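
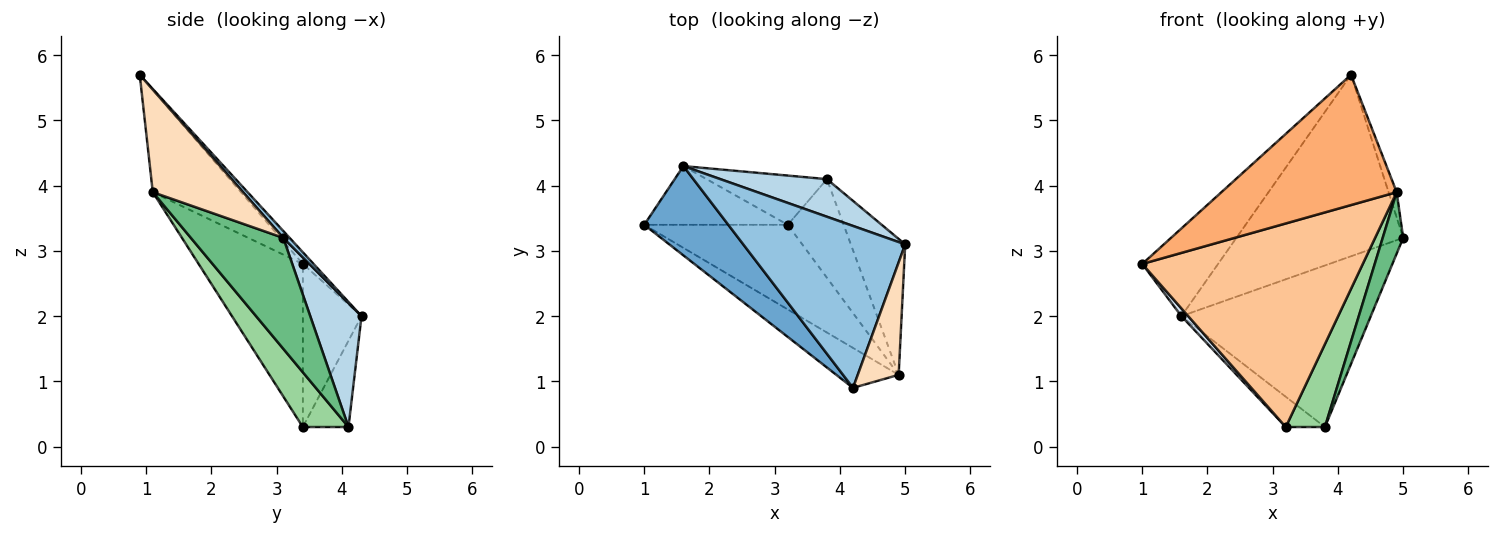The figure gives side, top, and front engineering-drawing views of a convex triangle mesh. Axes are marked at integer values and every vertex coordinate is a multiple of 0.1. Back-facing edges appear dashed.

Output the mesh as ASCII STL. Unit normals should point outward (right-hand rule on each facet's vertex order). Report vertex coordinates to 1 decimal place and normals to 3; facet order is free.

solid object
 facet normal -0.099 0.697 0.710
  outer loop
   vertex 1.6 4.3 2.0
   vertex 1.0 3.4 2.8
   vertex 4.2 0.9 5.7
  endloop
 endfacet
 facet normal 0.028 0.746 0.665
  outer loop
   vertex 1.6 4.3 2.0
   vertex 4.2 0.9 5.7
   vertex 5.0 3.1 3.2
  endloop
 endfacet
 facet normal 0.255 0.942 0.219
  outer loop
   vertex 1.6 4.3 2.0
   vertex 5.0 3.1 3.2
   vertex 3.8 4.1 0.3
  endloop
 endfacet
 facet normal -0.748 -0.086 -0.658
  outer loop
   vertex 1.6 4.3 2.0
   vertex 3.2 3.4 0.3
   vertex 1.0 3.4 2.8
  endloop
 endfacet
 facet normal -0.521 0.447 -0.727
  outer loop
   vertex 1.6 4.3 2.0
   vertex 3.8 4.1 0.3
   vertex 3.2 3.4 0.3
  endloop
 endfacet
 facet normal -0.434 -0.862 -0.264
  outer loop
   vertex 4.9 1.1 3.9
   vertex 4.2 0.9 5.7
   vertex 1.0 3.4 2.8
  endloop
 endfacet
 facet normal -0.400 -0.846 -0.352
  outer loop
   vertex 4.9 1.1 3.9
   vertex 1.0 3.4 2.8
   vertex 3.2 3.4 0.3
  endloop
 endfacet
 facet normal 0.926 0.083 0.369
  outer loop
   vertex 4.9 1.1 3.9
   vertex 5.0 3.1 3.2
   vertex 4.2 0.9 5.7
  endloop
 endfacet
 facet normal 0.881 -0.195 -0.432
  outer loop
   vertex 4.9 1.1 3.9
   vertex 3.8 4.1 0.3
   vertex 5.0 3.1 3.2
  endloop
 endfacet
 facet normal 0.600 -0.515 -0.612
  outer loop
   vertex 4.9 1.1 3.9
   vertex 3.2 3.4 0.3
   vertex 3.8 4.1 0.3
  endloop
 endfacet
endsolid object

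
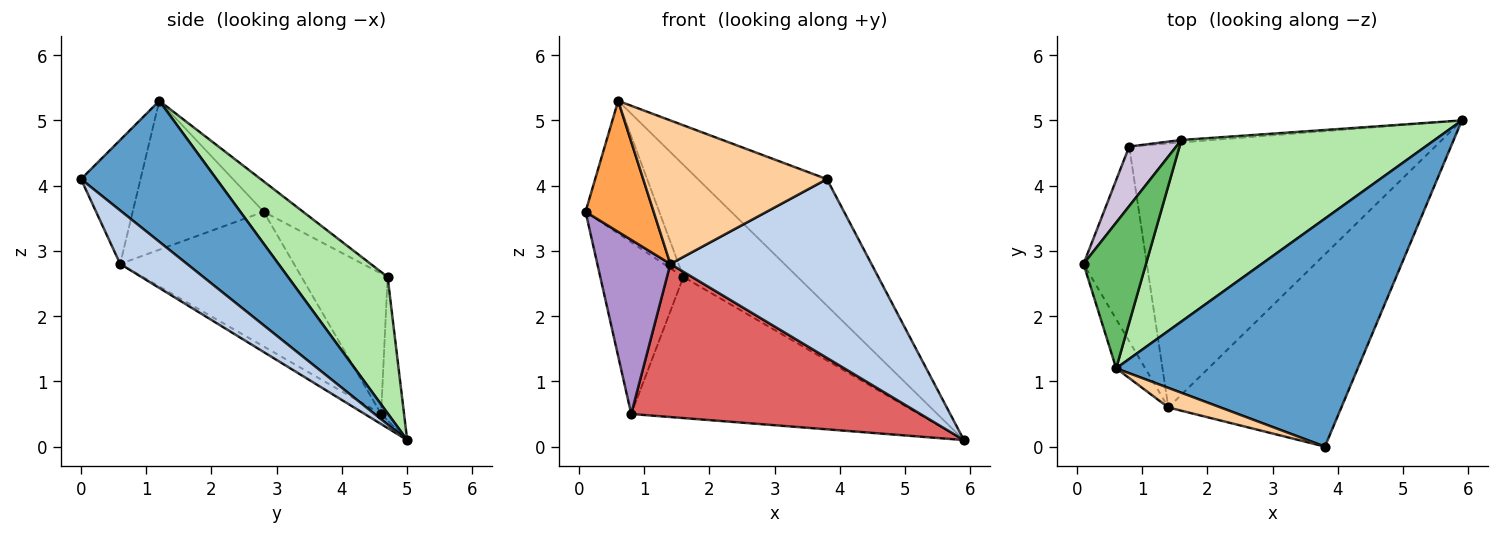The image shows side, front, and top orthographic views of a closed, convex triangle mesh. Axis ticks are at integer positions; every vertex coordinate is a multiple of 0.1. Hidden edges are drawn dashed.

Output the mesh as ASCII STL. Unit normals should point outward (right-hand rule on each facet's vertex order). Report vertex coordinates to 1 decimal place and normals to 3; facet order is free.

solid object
 facet normal 0.454 0.432 0.779
  outer loop
   vertex 0.6 1.2 5.3
   vertex 3.8 0.0 4.1
   vertex 5.9 5.0 0.1
  endloop
 endfacet
 facet normal 0.221 -0.664 -0.714
  outer loop
   vertex 1.4 0.6 2.8
   vertex 5.9 5.0 0.1
   vertex 3.8 0.0 4.1
  endloop
 endfacet
 facet normal -0.874 -0.455 -0.171
  outer loop
   vertex 1.4 0.6 2.8
   vertex 0.6 1.2 5.3
   vertex 0.1 2.8 3.6
  endloop
 endfacet
 facet normal -0.306 -0.943 0.129
  outer loop
   vertex 1.4 0.6 2.8
   vertex 3.8 0.0 4.1
   vertex 0.6 1.2 5.3
  endloop
 endfacet
 facet normal -0.339 0.633 0.696
  outer loop
   vertex 1.6 4.7 2.6
   vertex 0.1 2.8 3.6
   vertex 0.6 1.2 5.3
  endloop
 endfacet
 facet normal 0.416 0.478 0.774
  outer loop
   vertex 1.6 4.7 2.6
   vertex 0.6 1.2 5.3
   vertex 5.9 5.0 0.1
  endloop
 endfacet
 facet normal -0.028 -0.501 -0.865
  outer loop
   vertex 0.8 4.6 0.5
   vertex 5.9 5.0 0.1
   vertex 1.4 0.6 2.8
  endloop
 endfacet
 facet normal -0.080 0.997 -0.017
  outer loop
   vertex 0.8 4.6 0.5
   vertex 1.6 4.7 2.6
   vertex 5.9 5.0 0.1
  endloop
 endfacet
 facet normal -0.846 -0.355 -0.397
  outer loop
   vertex 0.8 4.6 0.5
   vertex 1.4 0.6 2.8
   vertex 0.1 2.8 3.6
  endloop
 endfacet
 facet normal -0.699 0.675 0.234
  outer loop
   vertex 0.8 4.6 0.5
   vertex 0.1 2.8 3.6
   vertex 1.6 4.7 2.6
  endloop
 endfacet
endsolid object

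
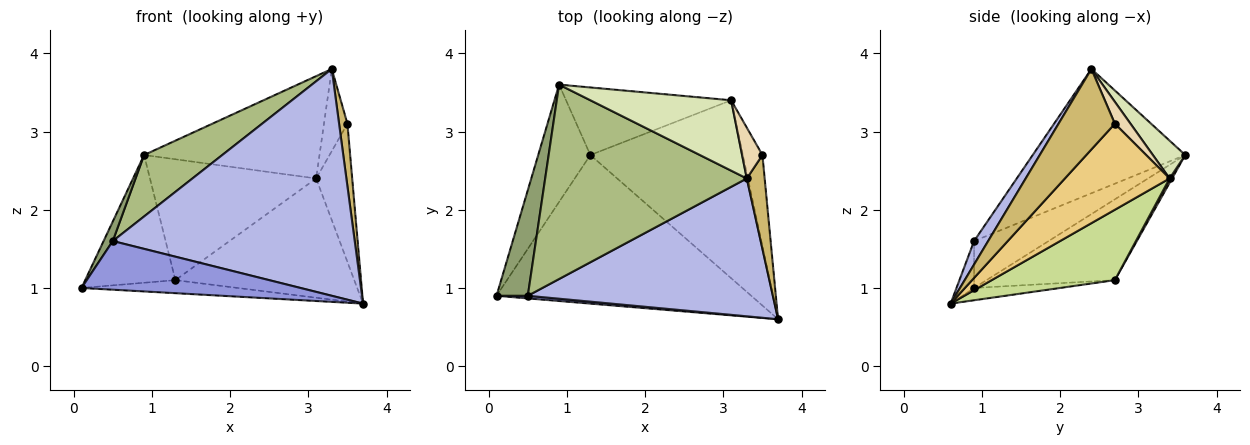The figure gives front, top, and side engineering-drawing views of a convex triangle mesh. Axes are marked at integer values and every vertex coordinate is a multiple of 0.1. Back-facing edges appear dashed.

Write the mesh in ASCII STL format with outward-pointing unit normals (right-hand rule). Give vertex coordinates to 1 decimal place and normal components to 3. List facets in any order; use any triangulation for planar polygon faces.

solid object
 facet normal -0.048 0.087 -0.995
  outer loop
   vertex 1.3 2.7 1.1
   vertex 3.7 0.6 0.8
   vertex 0.1 0.9 1.0
  endloop
 endfacet
 facet normal -0.724 0.508 -0.467
  outer loop
   vertex 1.3 2.7 1.1
   vertex 0.1 0.9 1.0
   vertex 0.9 3.6 2.7
  endloop
 endfacet
 facet normal -0.080 -0.995 0.053
  outer loop
   vertex 0.5 0.9 1.6
   vertex 0.1 0.9 1.0
   vertex 3.7 0.6 0.8
  endloop
 endfacet
 facet normal 0.050 -0.853 0.519
  outer loop
   vertex 0.5 0.9 1.6
   vertex 3.7 0.6 0.8
   vertex 3.3 2.4 3.8
  endloop
 endfacet
 facet normal -0.828 -0.102 0.552
  outer loop
   vertex 0.5 0.9 1.6
   vertex 0.9 3.6 2.7
   vertex 0.1 0.9 1.0
  endloop
 endfacet
 facet normal -0.507 -0.260 0.822
  outer loop
   vertex 0.5 0.9 1.6
   vertex 3.3 2.4 3.8
   vertex 0.9 3.6 2.7
  endloop
 endfacet
 facet normal 0.358 0.520 -0.776
  outer loop
   vertex 3.1 3.4 2.4
   vertex 3.7 0.6 0.8
   vertex 1.3 2.7 1.1
  endloop
 endfacet
 facet normal 0.150 0.815 0.560
  outer loop
   vertex 3.1 3.4 2.4
   vertex 0.9 3.6 2.7
   vertex 3.3 2.4 3.8
  endloop
 endfacet
 facet normal 0.013 0.873 -0.488
  outer loop
   vertex 3.1 3.4 2.4
   vertex 1.3 2.7 1.1
   vertex 0.9 3.6 2.7
  endloop
 endfacet
 facet normal 0.966 -0.143 0.215
  outer loop
   vertex 3.5 2.7 3.1
   vertex 3.3 2.4 3.8
   vertex 3.7 0.6 0.8
  endloop
 endfacet
 facet normal 0.924 0.318 -0.210
  outer loop
   vertex 3.5 2.7 3.1
   vertex 3.7 0.6 0.8
   vertex 3.1 3.4 2.4
  endloop
 endfacet
 facet normal 0.493 0.740 0.458
  outer loop
   vertex 3.5 2.7 3.1
   vertex 3.1 3.4 2.4
   vertex 3.3 2.4 3.8
  endloop
 endfacet
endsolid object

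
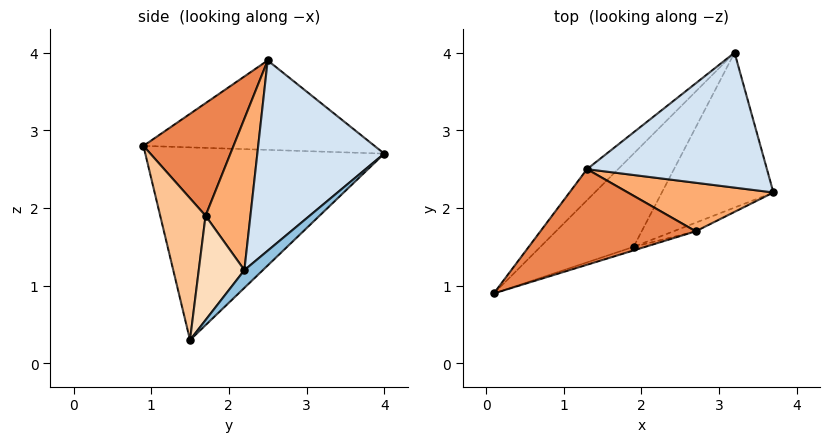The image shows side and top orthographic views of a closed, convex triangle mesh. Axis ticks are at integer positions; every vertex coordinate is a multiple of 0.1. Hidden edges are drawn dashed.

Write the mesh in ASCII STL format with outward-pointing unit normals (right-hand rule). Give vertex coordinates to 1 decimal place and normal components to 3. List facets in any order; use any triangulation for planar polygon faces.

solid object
 facet normal -0.674 0.663 -0.326
  outer loop
   vertex 1.9 1.5 0.3
   vertex 0.1 0.9 2.8
   vertex 3.2 4.0 2.7
  endloop
 endfacet
 facet normal 0.119 0.655 -0.746
  outer loop
   vertex 1.9 1.5 0.3
   vertex 3.2 4.0 2.7
   vertex 3.7 2.2 1.2
  endloop
 endfacet
 facet normal -0.690 0.683 -0.240
  outer loop
   vertex 1.3 2.5 3.9
   vertex 3.2 4.0 2.7
   vertex 0.1 0.9 2.8
  endloop
 endfacet
 facet normal 0.681 -0.348 0.644
  outer loop
   vertex 1.3 2.5 3.9
   vertex 3.7 2.2 1.2
   vertex 3.2 4.0 2.7
  endloop
 endfacet
 facet normal 0.416 -0.706 0.573
  outer loop
   vertex 2.7 1.7 1.9
   vertex 1.3 2.5 3.9
   vertex 0.1 0.9 2.8
  endloop
 endfacet
 facet normal 0.652 -0.426 0.627
  outer loop
   vertex 2.7 1.7 1.9
   vertex 3.7 2.2 1.2
   vertex 1.3 2.5 3.9
  endloop
 endfacet
 facet normal 0.287 -0.958 -0.024
  outer loop
   vertex 2.7 1.7 1.9
   vertex 0.1 0.9 2.8
   vertex 1.9 1.5 0.3
  endloop
 endfacet
 facet normal 0.398 -0.914 -0.085
  outer loop
   vertex 2.7 1.7 1.9
   vertex 1.9 1.5 0.3
   vertex 3.7 2.2 1.2
  endloop
 endfacet
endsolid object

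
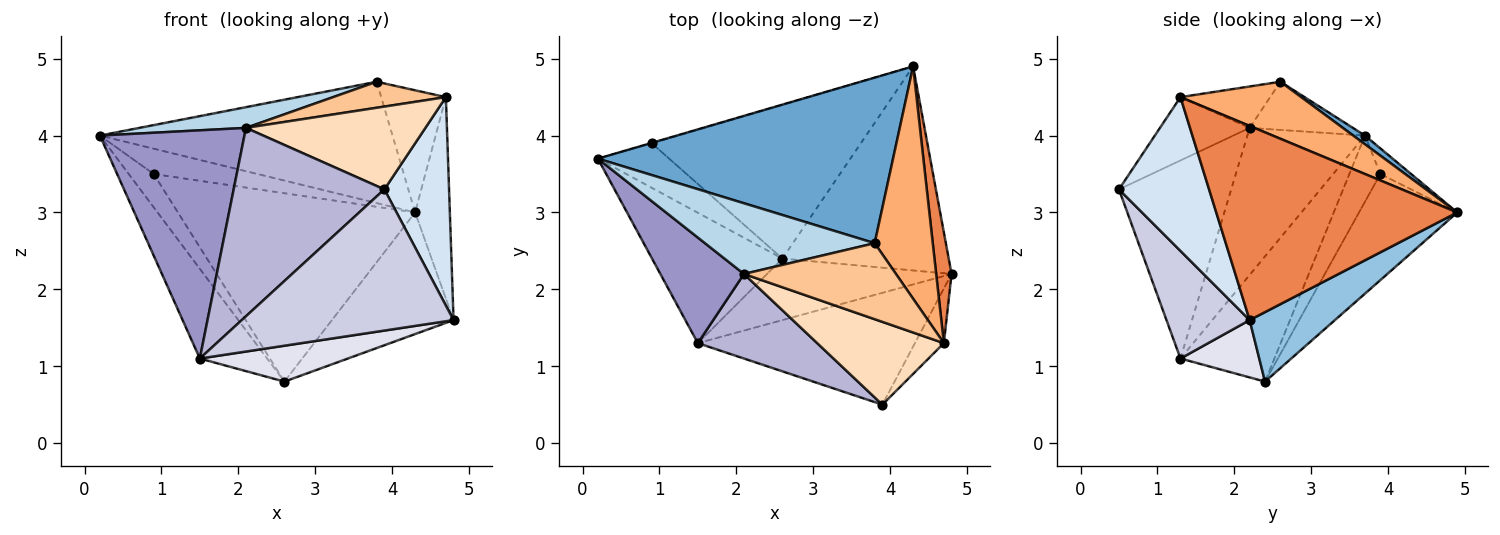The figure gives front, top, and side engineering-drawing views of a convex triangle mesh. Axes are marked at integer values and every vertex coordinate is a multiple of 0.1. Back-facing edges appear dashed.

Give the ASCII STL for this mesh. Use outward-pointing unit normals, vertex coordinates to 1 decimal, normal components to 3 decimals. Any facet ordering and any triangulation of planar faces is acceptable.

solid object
 facet normal 0.024 0.591 0.806
  outer loop
   vertex 3.8 2.6 4.7
   vertex 4.3 4.9 3.0
   vertex 0.2 3.7 4.0
  endloop
 endfacet
 facet normal 0.338 0.482 -0.809
  outer loop
   vertex 2.6 2.4 0.8
   vertex 4.3 4.9 3.0
   vertex 4.8 2.2 1.6
  endloop
 endfacet
 facet normal -0.263 -0.271 0.926
  outer loop
   vertex 2.1 2.2 4.1
   vertex 3.8 2.6 4.7
   vertex 0.2 3.7 4.0
  endloop
 endfacet
 facet normal 0.803 -0.576 -0.151
  outer loop
   vertex 4.7 1.3 4.5
   vertex 3.9 0.5 3.3
   vertex 4.8 2.2 1.6
  endloop
 endfacet
 facet normal 0.987 0.142 0.078
  outer loop
   vertex 4.7 1.3 4.5
   vertex 4.8 2.2 1.6
   vertex 4.3 4.9 3.0
  endloop
 endfacet
 facet normal 0.656 0.351 0.668
  outer loop
   vertex 4.7 1.3 4.5
   vertex 4.3 4.9 3.0
   vertex 3.8 2.6 4.7
  endloop
 endfacet
 facet normal -0.250 -0.314 0.916
  outer loop
   vertex 4.7 1.3 4.5
   vertex 3.8 2.6 4.7
   vertex 2.1 2.2 4.1
  endloop
 endfacet
 facet normal -0.333 -0.667 0.667
  outer loop
   vertex 4.7 1.3 4.5
   vertex 2.1 2.2 4.1
   vertex 3.9 0.5 3.3
  endloop
 endfacet
 facet normal -0.284 0.959 -0.014
  outer loop
   vertex 0.9 3.9 3.5
   vertex 0.2 3.7 4.0
   vertex 4.3 4.9 3.0
  endloop
 endfacet
 facet normal -0.596 0.481 -0.643
  outer loop
   vertex 0.9 3.9 3.5
   vertex 2.6 2.4 0.8
   vertex 0.2 3.7 4.0
  endloop
 endfacet
 facet normal -0.305 0.738 -0.602
  outer loop
   vertex 0.9 3.9 3.5
   vertex 4.3 4.9 3.0
   vertex 2.6 2.4 0.8
  endloop
 endfacet
 facet normal -0.621 0.444 -0.646
  outer loop
   vertex 1.5 1.3 1.1
   vertex 0.2 3.7 4.0
   vertex 2.6 2.4 0.8
  endloop
 endfacet
 facet normal -0.594 -0.730 0.338
  outer loop
   vertex 1.5 1.3 1.1
   vertex 2.1 2.2 4.1
   vertex 0.2 3.7 4.0
  endloop
 endfacet
 facet normal -0.562 -0.755 0.339
  outer loop
   vertex 1.5 1.3 1.1
   vertex 3.9 0.5 3.3
   vertex 2.1 2.2 4.1
  endloop
 endfacet
 facet normal 0.294 -0.749 -0.593
  outer loop
   vertex 1.5 1.3 1.1
   vertex 4.8 2.2 1.6
   vertex 3.9 0.5 3.3
  endloop
 endfacet
 facet normal 0.259 -0.487 -0.834
  outer loop
   vertex 1.5 1.3 1.1
   vertex 2.6 2.4 0.8
   vertex 4.8 2.2 1.6
  endloop
 endfacet
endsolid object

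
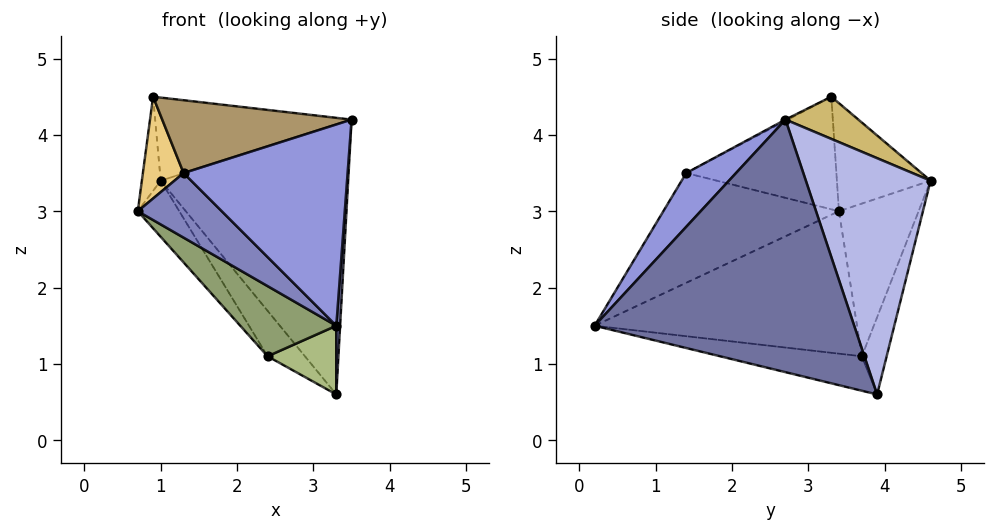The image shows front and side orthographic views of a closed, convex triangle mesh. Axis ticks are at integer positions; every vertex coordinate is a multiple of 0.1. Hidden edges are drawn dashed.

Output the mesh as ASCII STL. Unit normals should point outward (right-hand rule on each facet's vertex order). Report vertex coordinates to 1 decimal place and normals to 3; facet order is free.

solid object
 facet normal 0.998 -0.015 -0.060
  outer loop
   vertex 3.3 3.9 0.6
   vertex 3.5 2.7 4.2
   vertex 3.3 0.2 1.5
  endloop
 endfacet
 facet normal -0.759 -0.363 -0.541
  outer loop
   vertex 1.3 1.4 3.5
   vertex 0.7 3.4 3.0
   vertex 3.3 0.2 1.5
  endloop
 endfacet
 facet normal 0.220 -0.724 0.654
  outer loop
   vertex 1.3 1.4 3.5
   vertex 3.3 0.2 1.5
   vertex 3.5 2.7 4.2
  endloop
 endfacet
 facet normal 0.538 0.808 0.240
  outer loop
   vertex 1.0 4.6 3.4
   vertex 3.5 2.7 4.2
   vertex 3.3 3.9 0.6
  endloop
 endfacet
 facet normal -0.700 -0.256 -0.667
  outer loop
   vertex 2.4 3.7 1.1
   vertex 3.3 0.2 1.5
   vertex 0.7 3.4 3.0
  endloop
 endfacet
 facet normal -0.438 -0.212 -0.873
  outer loop
   vertex 2.4 3.7 1.1
   vertex 3.3 3.9 0.6
   vertex 3.3 0.2 1.5
  endloop
 endfacet
 facet normal -0.720 0.375 -0.585
  outer loop
   vertex 2.4 3.7 1.1
   vertex 0.7 3.4 3.0
   vertex 1.0 4.6 3.4
  endloop
 endfacet
 facet normal -0.461 0.694 -0.552
  outer loop
   vertex 2.4 3.7 1.1
   vertex 1.0 4.6 3.4
   vertex 3.3 3.9 0.6
  endloop
 endfacet
 facet normal -0.006 -0.467 0.884
  outer loop
   vertex 0.9 3.3 4.5
   vertex 1.3 1.4 3.5
   vertex 3.5 2.7 4.2
  endloop
 endfacet
 facet normal 0.229 0.618 0.752
  outer loop
   vertex 0.9 3.3 4.5
   vertex 3.5 2.7 4.2
   vertex 1.0 4.6 3.4
  endloop
 endfacet
 facet normal -0.959 -0.260 0.111
  outer loop
   vertex 0.9 3.3 4.5
   vertex 0.7 3.4 3.0
   vertex 1.3 1.4 3.5
  endloop
 endfacet
 facet normal -0.970 0.195 0.142
  outer loop
   vertex 0.9 3.3 4.5
   vertex 1.0 4.6 3.4
   vertex 0.7 3.4 3.0
  endloop
 endfacet
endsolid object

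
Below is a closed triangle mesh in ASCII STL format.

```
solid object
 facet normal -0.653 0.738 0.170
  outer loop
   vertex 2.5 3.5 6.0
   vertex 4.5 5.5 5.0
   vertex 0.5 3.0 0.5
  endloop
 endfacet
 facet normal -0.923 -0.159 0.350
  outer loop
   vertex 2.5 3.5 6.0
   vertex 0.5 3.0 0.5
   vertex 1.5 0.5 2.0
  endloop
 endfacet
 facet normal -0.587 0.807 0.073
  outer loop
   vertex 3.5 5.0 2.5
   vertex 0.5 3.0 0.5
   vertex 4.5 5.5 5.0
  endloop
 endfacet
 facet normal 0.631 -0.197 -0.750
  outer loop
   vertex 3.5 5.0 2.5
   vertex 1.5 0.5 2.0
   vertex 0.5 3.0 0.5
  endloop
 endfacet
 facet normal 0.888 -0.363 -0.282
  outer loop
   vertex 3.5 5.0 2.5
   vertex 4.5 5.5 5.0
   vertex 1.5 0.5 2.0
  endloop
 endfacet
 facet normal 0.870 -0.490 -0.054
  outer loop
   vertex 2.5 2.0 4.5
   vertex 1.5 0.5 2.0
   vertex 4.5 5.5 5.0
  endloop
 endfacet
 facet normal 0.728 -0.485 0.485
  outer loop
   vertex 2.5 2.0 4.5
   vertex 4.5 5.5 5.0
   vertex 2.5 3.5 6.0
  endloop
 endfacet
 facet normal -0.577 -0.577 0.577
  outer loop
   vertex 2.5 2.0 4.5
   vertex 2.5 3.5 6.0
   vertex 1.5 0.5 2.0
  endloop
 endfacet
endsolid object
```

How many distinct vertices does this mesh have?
6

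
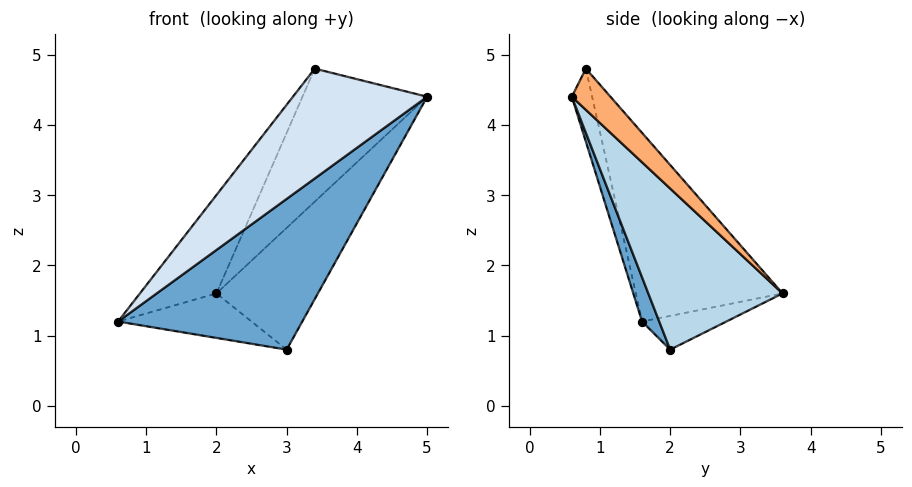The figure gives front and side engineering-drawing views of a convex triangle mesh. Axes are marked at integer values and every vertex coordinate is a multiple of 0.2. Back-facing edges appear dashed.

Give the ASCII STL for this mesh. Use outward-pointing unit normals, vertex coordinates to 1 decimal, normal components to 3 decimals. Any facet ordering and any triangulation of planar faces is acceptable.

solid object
 facet normal 0.085 -0.912 -0.402
  outer loop
   vertex 3.0 2.0 0.8
   vertex 5.0 0.6 4.4
   vertex 0.6 1.6 1.2
  endloop
 endfacet
 facet normal -0.208 0.330 -0.921
  outer loop
   vertex 3.0 2.0 0.8
   vertex 0.6 1.6 1.2
   vertex 2.0 3.6 1.6
  endloop
 endfacet
 facet normal 0.781 0.590 -0.204
  outer loop
   vertex 3.0 2.0 0.8
   vertex 2.0 3.6 1.6
   vertex 5.0 0.6 4.4
  endloop
 endfacet
 facet normal -0.149 -0.984 -0.103
  outer loop
   vertex 3.4 0.8 4.8
   vertex 0.6 1.6 1.2
   vertex 5.0 0.6 4.4
  endloop
 endfacet
 facet normal -0.695 0.362 0.621
  outer loop
   vertex 3.4 0.8 4.8
   vertex 2.0 3.6 1.6
   vertex 0.6 1.6 1.2
  endloop
 endfacet
 facet normal 0.242 0.780 0.577
  outer loop
   vertex 3.4 0.8 4.8
   vertex 5.0 0.6 4.4
   vertex 2.0 3.6 1.6
  endloop
 endfacet
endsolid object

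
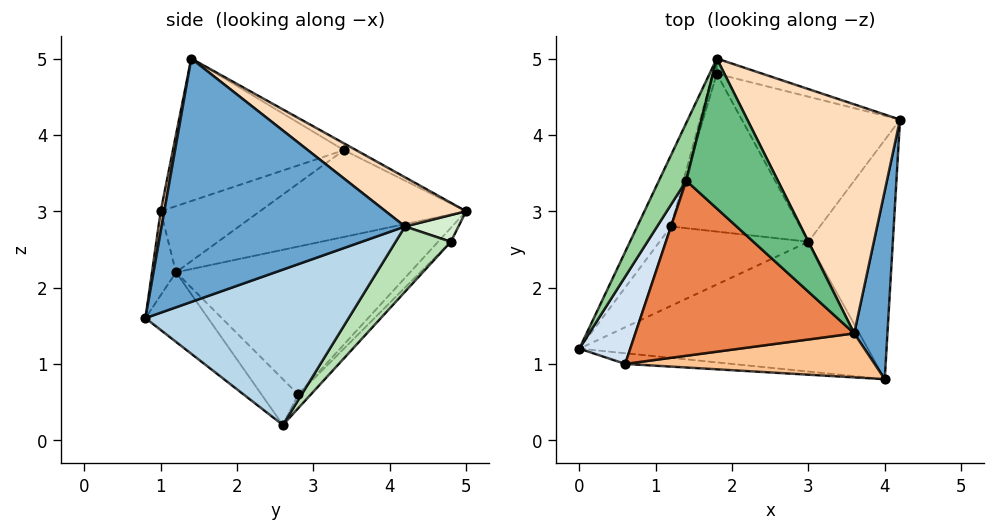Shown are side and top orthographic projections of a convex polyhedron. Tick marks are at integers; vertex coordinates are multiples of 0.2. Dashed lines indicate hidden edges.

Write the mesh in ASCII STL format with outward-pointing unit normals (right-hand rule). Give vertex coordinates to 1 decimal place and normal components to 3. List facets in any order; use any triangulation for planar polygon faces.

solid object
 facet normal 0.985 -0.105 0.135
  outer loop
   vertex 3.6 1.4 5.0
   vertex 4.0 0.8 1.6
   vertex 4.2 4.2 2.8
  endloop
 endfacet
 facet normal -0.175 -0.663 -0.727
  outer loop
   vertex 3.0 2.6 0.2
   vertex 4.0 0.8 1.6
   vertex 0.0 1.2 2.2
  endloop
 endfacet
 facet normal 0.873 0.116 -0.474
  outer loop
   vertex 3.0 2.6 0.2
   vertex 4.2 4.2 2.8
   vertex 4.0 0.8 1.6
  endloop
 endfacet
 facet normal -0.791 0.061 0.609
  outer loop
   vertex 0.6 1.0 3.0
   vertex 1.4 3.4 3.8
   vertex 0.0 1.2 2.2
  endloop
 endfacet
 facet normal -0.543 -0.097 0.834
  outer loop
   vertex 0.6 1.0 3.0
   vertex 3.6 1.4 5.0
   vertex 1.4 3.4 3.8
  endloop
 endfacet
 facet normal -0.121 -0.981 -0.154
  outer loop
   vertex 0.6 1.0 3.0
   vertex 0.0 1.2 2.2
   vertex 4.0 0.8 1.6
  endloop
 endfacet
 facet normal 0.014 -0.984 0.175
  outer loop
   vertex 0.6 1.0 3.0
   vertex 4.0 0.8 1.6
   vertex 3.6 1.4 5.0
  endloop
 endfacet
 facet normal 0.253 0.564 0.786
  outer loop
   vertex 1.8 5.0 3.0
   vertex 3.6 1.4 5.0
   vertex 4.2 4.2 2.8
  endloop
 endfacet
 facet normal -0.066 0.459 0.886
  outer loop
   vertex 1.8 5.0 3.0
   vertex 1.4 3.4 3.8
   vertex 3.6 1.4 5.0
  endloop
 endfacet
 facet normal -0.889 0.362 0.280
  outer loop
   vertex 1.8 5.0 3.0
   vertex 0.0 1.2 2.2
   vertex 1.4 3.4 3.8
  endloop
 endfacet
 facet normal 0.242 0.772 -0.587
  outer loop
   vertex 1.8 4.8 2.6
   vertex 4.2 4.2 2.8
   vertex 3.0 2.6 0.2
  endloop
 endfacet
 facet normal 0.252 0.865 -0.433
  outer loop
   vertex 1.8 4.8 2.6
   vertex 1.8 5.0 3.0
   vertex 4.2 4.2 2.8
  endloop
 endfacet
 facet normal -0.869 0.453 -0.198
  outer loop
   vertex 1.2 2.8 0.6
   vertex 0.0 1.2 2.2
   vertex 1.8 5.0 3.0
  endloop
 endfacet
 facet normal -0.830 0.498 -0.249
  outer loop
   vertex 1.2 2.8 0.6
   vertex 1.8 5.0 3.0
   vertex 1.8 4.8 2.6
  endloop
 endfacet
 facet normal -0.237 -0.592 -0.770
  outer loop
   vertex 1.2 2.8 0.6
   vertex 3.0 2.6 0.2
   vertex 0.0 1.2 2.2
  endloop
 endfacet
 facet normal -0.075 0.716 -0.694
  outer loop
   vertex 1.2 2.8 0.6
   vertex 1.8 4.8 2.6
   vertex 3.0 2.6 0.2
  endloop
 endfacet
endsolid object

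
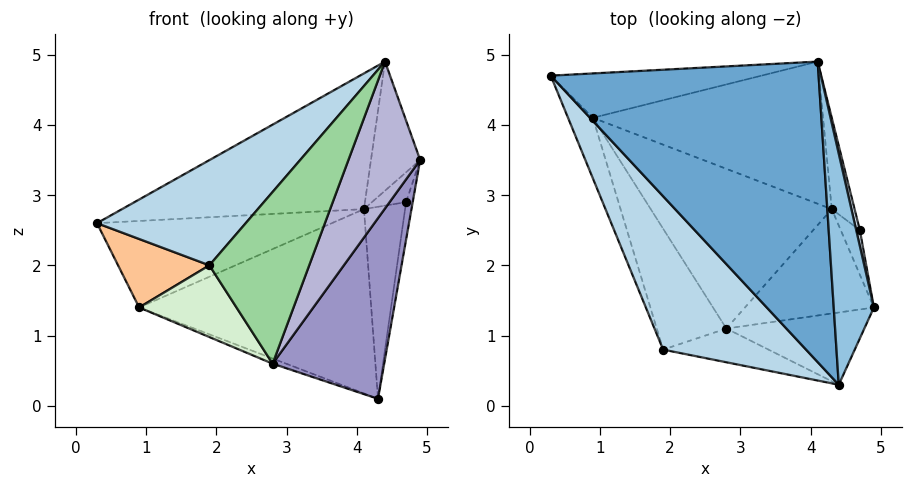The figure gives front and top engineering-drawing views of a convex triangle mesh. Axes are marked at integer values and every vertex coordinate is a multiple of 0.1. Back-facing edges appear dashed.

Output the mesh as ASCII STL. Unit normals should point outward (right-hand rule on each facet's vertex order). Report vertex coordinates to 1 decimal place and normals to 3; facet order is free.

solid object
 facet normal -0.069 0.411 0.909
  outer loop
   vertex 4.4 0.3 4.9
   vertex 4.1 4.9 2.8
   vertex 0.3 4.7 2.6
  endloop
 endfacet
 facet normal 0.808 0.288 0.514
  outer loop
   vertex 4.4 0.3 4.9
   vertex 4.9 1.4 3.5
   vertex 4.1 4.9 2.8
  endloop
 endfacet
 facet normal -0.731 -0.386 0.563
  outer loop
   vertex 4.4 0.3 4.9
   vertex 0.3 4.7 2.6
   vertex 1.9 0.8 2.0
  endloop
 endfacet
 facet normal 0.961 0.246 0.130
  outer loop
   vertex 4.7 2.5 2.9
   vertex 4.1 4.9 2.8
   vertex 4.9 1.4 3.5
  endloop
 endfacet
 facet normal 0.986 0.109 -0.129
  outer loop
   vertex 4.7 2.5 2.9
   vertex 4.9 1.4 3.5
   vertex 4.3 2.8 0.1
  endloop
 endfacet
 facet normal 0.965 0.237 -0.113
  outer loop
   vertex 4.7 2.5 2.9
   vertex 4.3 2.8 0.1
   vertex 4.1 4.9 2.8
  endloop
 endfacet
 facet normal -0.901 -0.325 -0.288
  outer loop
   vertex 0.9 4.1 1.4
   vertex 1.9 0.8 2.0
   vertex 0.3 4.7 2.6
  endloop
 endfacet
 facet normal -0.023 0.890 -0.456
  outer loop
   vertex 0.9 4.1 1.4
   vertex 0.3 4.7 2.6
   vertex 4.1 4.9 2.8
  endloop
 endfacet
 facet normal 0.069 0.790 -0.609
  outer loop
   vertex 0.9 4.1 1.4
   vertex 4.1 4.9 2.8
   vertex 4.3 2.8 0.1
  endloop
 endfacet
 facet normal 0.027 -0.981 -0.193
  outer loop
   vertex 2.8 1.1 0.6
   vertex 4.4 0.3 4.9
   vertex 1.9 0.8 2.0
  endloop
 endfacet
 facet normal -0.347 0.030 -0.937
  outer loop
   vertex 2.8 1.1 0.6
   vertex 0.9 4.1 1.4
   vertex 4.3 2.8 0.1
  endloop
 endfacet
 facet normal -0.760 -0.332 -0.559
  outer loop
   vertex 2.8 1.1 0.6
   vertex 1.9 0.8 2.0
   vertex 0.9 4.1 1.4
  endloop
 endfacet
 facet normal 0.632 -0.671 -0.388
  outer loop
   vertex 2.8 1.1 0.6
   vertex 4.3 2.8 0.1
   vertex 4.9 1.4 3.5
  endloop
 endfacet
 facet normal 0.594 -0.722 -0.355
  outer loop
   vertex 2.8 1.1 0.6
   vertex 4.9 1.4 3.5
   vertex 4.4 0.3 4.9
  endloop
 endfacet
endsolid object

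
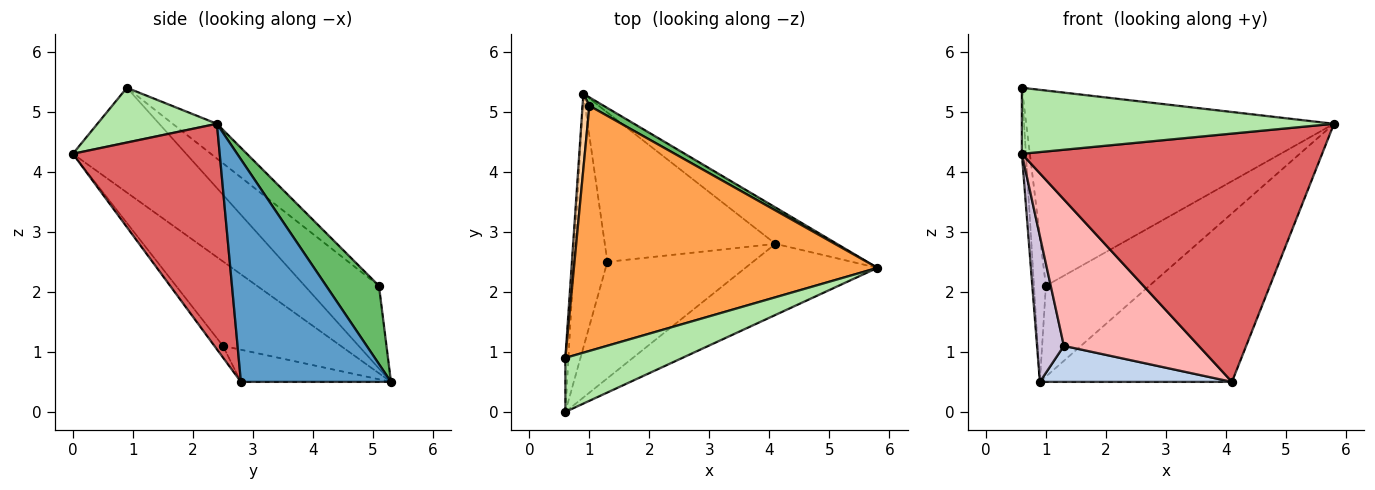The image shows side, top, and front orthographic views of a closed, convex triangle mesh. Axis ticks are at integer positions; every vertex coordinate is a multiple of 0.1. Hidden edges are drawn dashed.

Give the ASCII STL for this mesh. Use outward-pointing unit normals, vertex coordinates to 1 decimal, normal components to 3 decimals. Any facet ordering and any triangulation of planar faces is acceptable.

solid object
 facet normal 0.607 0.777 -0.168
  outer loop
   vertex 4.1 2.8 0.5
   vertex 0.9 5.3 0.5
   vertex 5.8 2.4 4.8
  endloop
 endfacet
 facet normal -0.180 -0.231 -0.956
  outer loop
   vertex 1.3 2.5 1.1
   vertex 0.9 5.3 0.5
   vertex 4.1 2.8 0.5
  endloop
 endfacet
 facet normal -0.089 0.621 0.779
  outer loop
   vertex 1.0 5.1 2.1
   vertex 0.6 0.9 5.4
   vertex 5.8 2.4 4.8
  endloop
 endfacet
 facet normal -0.984 0.158 0.081
  outer loop
   vertex 1.0 5.1 2.1
   vertex 0.9 5.3 0.5
   vertex 0.6 0.9 5.4
  endloop
 endfacet
 facet normal 0.453 0.888 0.083
  outer loop
   vertex 1.0 5.1 2.1
   vertex 5.8 2.4 4.8
   vertex 0.9 5.3 0.5
  endloop
 endfacet
 facet normal 0.284 -0.742 0.607
  outer loop
   vertex 0.6 0.0 4.3
   vertex 5.8 2.4 4.8
   vertex 0.6 0.9 5.4
  endloop
 endfacet
 facet normal 0.425 -0.870 -0.249
  outer loop
   vertex 0.6 0.0 4.3
   vertex 4.1 2.8 0.5
   vertex 5.8 2.4 4.8
  endloop
 endfacet
 facet normal -0.049 -0.782 -0.622
  outer loop
   vertex 0.6 0.0 4.3
   vertex 1.3 2.5 1.1
   vertex 4.1 2.8 0.5
  endloop
 endfacet
 facet normal -0.999 0.036 -0.029
  outer loop
   vertex 0.6 0.0 4.3
   vertex 0.6 0.9 5.4
   vertex 0.9 5.3 0.5
  endloop
 endfacet
 facet normal -0.909 -0.207 -0.361
  outer loop
   vertex 0.6 0.0 4.3
   vertex 0.9 5.3 0.5
   vertex 1.3 2.5 1.1
  endloop
 endfacet
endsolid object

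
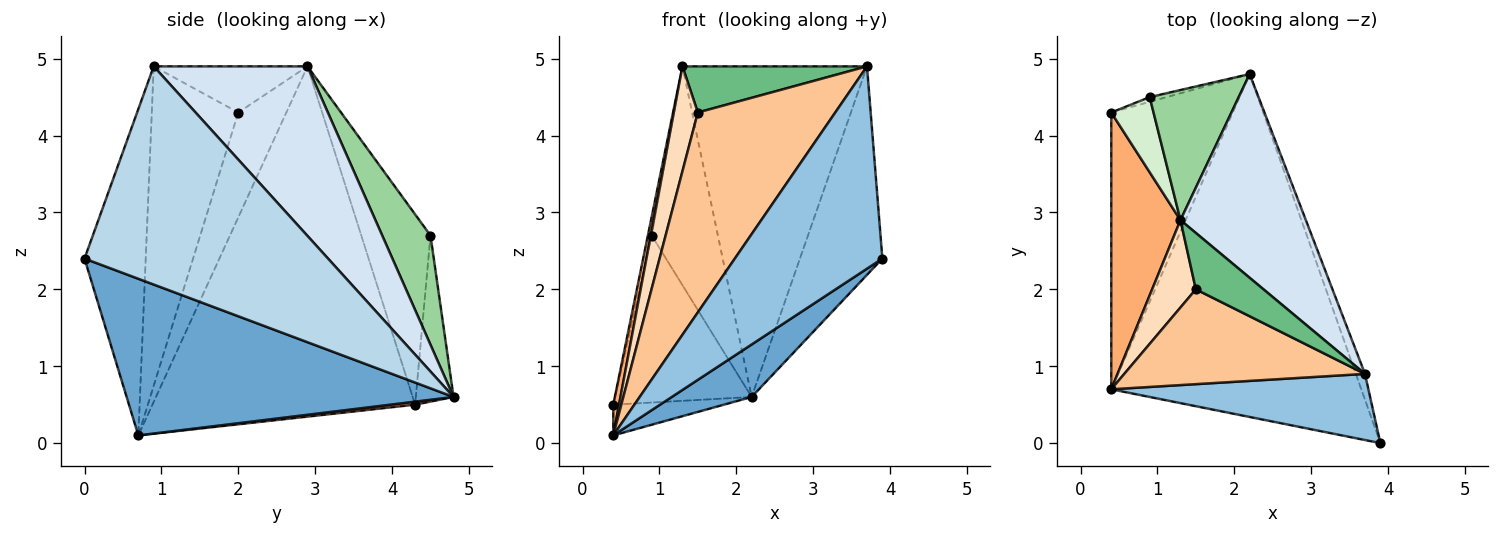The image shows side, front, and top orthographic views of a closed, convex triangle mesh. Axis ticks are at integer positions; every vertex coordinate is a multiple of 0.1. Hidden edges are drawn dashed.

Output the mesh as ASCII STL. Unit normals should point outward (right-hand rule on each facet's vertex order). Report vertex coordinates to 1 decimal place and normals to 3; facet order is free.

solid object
 facet normal 0.527 -0.129 -0.840
  outer loop
   vertex 2.2 4.8 0.6
   vertex 3.9 0.0 2.4
   vertex 0.4 0.7 0.1
  endloop
 endfacet
 facet normal -0.367 -0.884 0.289
  outer loop
   vertex 3.7 0.9 4.9
   vertex 0.4 0.7 0.1
   vertex 3.9 0.0 2.4
  endloop
 endfacet
 facet normal 0.946 0.320 -0.040
  outer loop
   vertex 3.7 0.9 4.9
   vertex 3.9 0.0 2.4
   vertex 2.2 4.8 0.6
  endloop
 endfacet
 facet normal 0.579 0.694 0.428
  outer loop
   vertex 1.3 2.9 4.9
   vertex 3.7 0.9 4.9
   vertex 2.2 4.8 0.6
  endloop
 endfacet
 facet normal 0.025 0.110 -0.994
  outer loop
   vertex 0.4 4.3 0.5
   vertex 2.2 4.8 0.6
   vertex 0.4 0.7 0.1
  endloop
 endfacet
 facet normal -0.981 -0.022 0.194
  outer loop
   vertex 0.4 4.3 0.5
   vertex 0.4 0.7 0.1
   vertex 1.3 2.9 4.9
  endloop
 endfacet
 facet normal -0.494 -0.785 0.373
  outer loop
   vertex 1.5 2.0 4.3
   vertex 0.4 0.7 0.1
   vertex 3.7 0.9 4.9
  endloop
 endfacet
 facet normal -0.838 -0.419 0.349
  outer loop
   vertex 1.5 2.0 4.3
   vertex 1.3 2.9 4.9
   vertex 0.4 0.7 0.1
  endloop
 endfacet
 facet normal -0.467 -0.560 0.684
  outer loop
   vertex 1.5 2.0 4.3
   vertex 3.7 0.9 4.9
   vertex 1.3 2.9 4.9
  endloop
 endfacet
 facet normal 0.531 0.728 0.433
  outer loop
   vertex 0.9 4.5 2.7
   vertex 1.3 2.9 4.9
   vertex 2.2 4.8 0.6
  endloop
 endfacet
 facet normal -0.266 0.964 -0.027
  outer loop
   vertex 0.9 4.5 2.7
   vertex 2.2 4.8 0.6
   vertex 0.4 4.3 0.5
  endloop
 endfacet
 facet normal -0.975 0.054 0.217
  outer loop
   vertex 0.9 4.5 2.7
   vertex 0.4 4.3 0.5
   vertex 1.3 2.9 4.9
  endloop
 endfacet
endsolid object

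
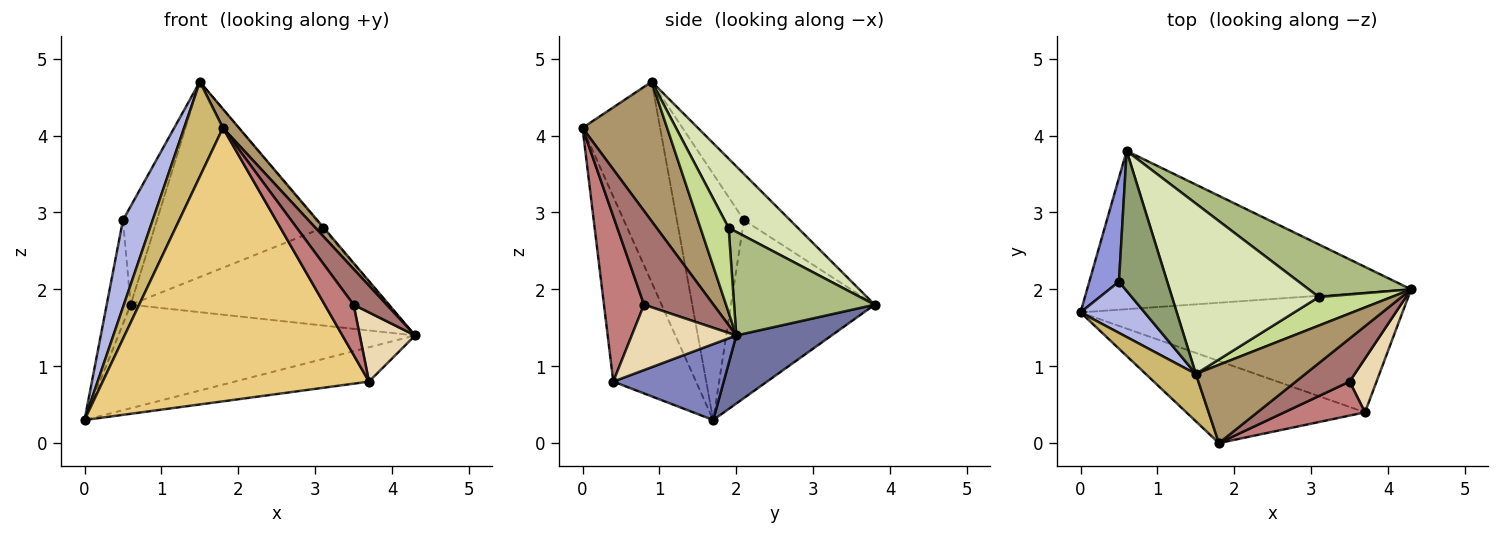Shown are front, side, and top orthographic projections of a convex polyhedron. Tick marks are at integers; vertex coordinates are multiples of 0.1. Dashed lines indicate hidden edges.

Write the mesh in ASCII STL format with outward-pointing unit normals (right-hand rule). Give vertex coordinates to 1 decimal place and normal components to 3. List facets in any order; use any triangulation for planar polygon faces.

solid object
 facet normal 0.173 0.539 -0.824
  outer loop
   vertex 0.6 3.8 1.8
   vertex 4.3 2.0 1.4
   vertex 0.0 1.7 0.3
  endloop
 endfacet
 facet normal 0.221 0.269 -0.938
  outer loop
   vertex 3.7 0.4 0.8
   vertex 0.0 1.7 0.3
   vertex 4.3 2.0 1.4
  endloop
 endfacet
 facet normal -0.973 0.162 0.162
  outer loop
   vertex 0.5 2.1 2.9
   vertex 0.6 3.8 1.8
   vertex 0.0 1.7 0.3
  endloop
 endfacet
 facet normal -0.890 -0.394 0.232
  outer loop
   vertex 0.5 2.1 2.9
   vertex 0.0 1.7 0.3
   vertex 1.5 0.9 4.7
  endloop
 endfacet
 facet normal -0.616 0.453 0.644
  outer loop
   vertex 0.5 2.1 2.9
   vertex 1.5 0.9 4.7
   vertex 0.6 3.8 1.8
  endloop
 endfacet
 facet normal 0.432 0.794 0.427
  outer loop
   vertex 3.1 1.9 2.8
   vertex 4.3 2.0 1.4
   vertex 0.6 3.8 1.8
  endloop
 endfacet
 facet normal 0.758 0.025 0.652
  outer loop
   vertex 3.1 1.9 2.8
   vertex 1.5 0.9 4.7
   vertex 4.3 2.0 1.4
  endloop
 endfacet
 facet normal 0.296 0.720 0.628
  outer loop
   vertex 3.1 1.9 2.8
   vertex 0.6 3.8 1.8
   vertex 1.5 0.9 4.7
  endloop
 endfacet
 facet normal 0.778 -0.148 0.611
  outer loop
   vertex 1.8 0.0 4.1
   vertex 4.3 2.0 1.4
   vertex 1.5 0.9 4.7
  endloop
 endfacet
 facet normal -0.873 -0.436 0.218
  outer loop
   vertex 1.8 0.0 4.1
   vertex 1.5 0.9 4.7
   vertex 0.0 1.7 0.3
  endloop
 endfacet
 facet normal -0.285 -0.918 -0.276
  outer loop
   vertex 1.8 0.0 4.1
   vertex 0.0 1.7 0.3
   vertex 3.7 0.4 0.8
  endloop
 endfacet
 facet normal 0.831 -0.440 0.342
  outer loop
   vertex 3.5 0.8 1.8
   vertex 3.7 0.4 0.8
   vertex 4.3 2.0 1.4
  endloop
 endfacet
 facet normal 0.802 -0.381 0.460
  outer loop
   vertex 3.5 0.8 1.8
   vertex 4.3 2.0 1.4
   vertex 1.8 0.0 4.1
  endloop
 endfacet
 facet normal 0.754 -0.544 0.368
  outer loop
   vertex 3.5 0.8 1.8
   vertex 1.8 0.0 4.1
   vertex 3.7 0.4 0.8
  endloop
 endfacet
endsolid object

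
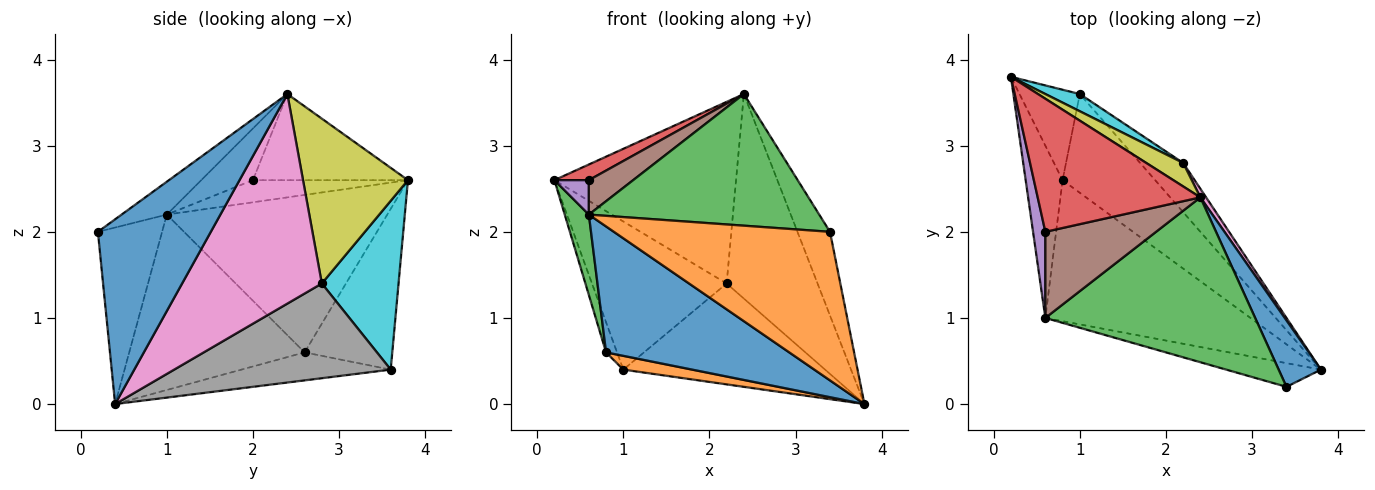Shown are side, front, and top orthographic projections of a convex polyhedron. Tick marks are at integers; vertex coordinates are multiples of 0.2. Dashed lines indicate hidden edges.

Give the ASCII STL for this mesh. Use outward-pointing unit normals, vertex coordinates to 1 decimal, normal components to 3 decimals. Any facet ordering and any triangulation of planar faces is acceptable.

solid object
 facet normal 0.938 0.270 0.215
  outer loop
   vertex 3.4 0.2 2.0
   vertex 3.8 0.4 0.0
   vertex 2.4 2.4 3.6
  endloop
 endfacet
 facet normal -0.282 -0.948 -0.151
  outer loop
   vertex 0.6 1.0 2.2
   vertex 3.8 0.4 0.0
   vertex 3.4 0.2 2.0
  endloop
 endfacet
 facet normal -0.122 -0.619 0.776
  outer loop
   vertex 0.6 1.0 2.2
   vertex 3.4 0.2 2.0
   vertex 2.4 2.4 3.6
  endloop
 endfacet
 facet normal -0.465 -0.103 0.879
  outer loop
   vertex 0.6 2.0 2.6
   vertex 2.4 2.4 3.6
   vertex 0.2 3.8 2.6
  endloop
 endfacet
 facet normal -0.858 -0.191 0.477
  outer loop
   vertex 0.6 2.0 2.6
   vertex 0.2 3.8 2.6
   vertex 0.6 1.0 2.2
  endloop
 endfacet
 facet normal -0.398 -0.341 0.852
  outer loop
   vertex 0.6 2.0 2.6
   vertex 0.6 1.0 2.2
   vertex 2.4 2.4 3.6
  endloop
 endfacet
 facet normal 0.838 0.545 0.023
  outer loop
   vertex 2.2 2.8 1.4
   vertex 2.4 2.4 3.6
   vertex 3.8 0.4 0.0
  endloop
 endfacet
 facet normal 0.694 0.647 -0.316
  outer loop
   vertex 2.2 2.8 1.4
   vertex 3.8 0.4 0.0
   vertex 1.0 3.6 0.4
  endloop
 endfacet
 facet normal 0.497 0.861 0.111
  outer loop
   vertex 2.2 2.8 1.4
   vertex 0.2 3.8 2.6
   vertex 2.4 2.4 3.6
  endloop
 endfacet
 facet normal 0.493 0.864 0.101
  outer loop
   vertex 2.2 2.8 1.4
   vertex 1.0 3.6 0.4
   vertex 0.2 3.8 2.6
  endloop
 endfacet
 facet normal -0.538 -0.562 -0.629
  outer loop
   vertex 0.8 2.6 0.6
   vertex 3.8 0.4 0.0
   vertex 0.6 1.0 2.2
  endloop
 endfacet
 facet normal -0.287 -0.132 -0.949
  outer loop
   vertex 0.8 2.6 0.6
   vertex 1.0 3.6 0.4
   vertex 3.8 0.4 0.0
  endloop
 endfacet
 facet normal -0.968 -0.106 -0.227
  outer loop
   vertex 0.8 2.6 0.6
   vertex 0.6 1.0 2.2
   vertex 0.2 3.8 2.6
  endloop
 endfacet
 facet normal -0.930 0.116 -0.349
  outer loop
   vertex 0.8 2.6 0.6
   vertex 0.2 3.8 2.6
   vertex 1.0 3.6 0.4
  endloop
 endfacet
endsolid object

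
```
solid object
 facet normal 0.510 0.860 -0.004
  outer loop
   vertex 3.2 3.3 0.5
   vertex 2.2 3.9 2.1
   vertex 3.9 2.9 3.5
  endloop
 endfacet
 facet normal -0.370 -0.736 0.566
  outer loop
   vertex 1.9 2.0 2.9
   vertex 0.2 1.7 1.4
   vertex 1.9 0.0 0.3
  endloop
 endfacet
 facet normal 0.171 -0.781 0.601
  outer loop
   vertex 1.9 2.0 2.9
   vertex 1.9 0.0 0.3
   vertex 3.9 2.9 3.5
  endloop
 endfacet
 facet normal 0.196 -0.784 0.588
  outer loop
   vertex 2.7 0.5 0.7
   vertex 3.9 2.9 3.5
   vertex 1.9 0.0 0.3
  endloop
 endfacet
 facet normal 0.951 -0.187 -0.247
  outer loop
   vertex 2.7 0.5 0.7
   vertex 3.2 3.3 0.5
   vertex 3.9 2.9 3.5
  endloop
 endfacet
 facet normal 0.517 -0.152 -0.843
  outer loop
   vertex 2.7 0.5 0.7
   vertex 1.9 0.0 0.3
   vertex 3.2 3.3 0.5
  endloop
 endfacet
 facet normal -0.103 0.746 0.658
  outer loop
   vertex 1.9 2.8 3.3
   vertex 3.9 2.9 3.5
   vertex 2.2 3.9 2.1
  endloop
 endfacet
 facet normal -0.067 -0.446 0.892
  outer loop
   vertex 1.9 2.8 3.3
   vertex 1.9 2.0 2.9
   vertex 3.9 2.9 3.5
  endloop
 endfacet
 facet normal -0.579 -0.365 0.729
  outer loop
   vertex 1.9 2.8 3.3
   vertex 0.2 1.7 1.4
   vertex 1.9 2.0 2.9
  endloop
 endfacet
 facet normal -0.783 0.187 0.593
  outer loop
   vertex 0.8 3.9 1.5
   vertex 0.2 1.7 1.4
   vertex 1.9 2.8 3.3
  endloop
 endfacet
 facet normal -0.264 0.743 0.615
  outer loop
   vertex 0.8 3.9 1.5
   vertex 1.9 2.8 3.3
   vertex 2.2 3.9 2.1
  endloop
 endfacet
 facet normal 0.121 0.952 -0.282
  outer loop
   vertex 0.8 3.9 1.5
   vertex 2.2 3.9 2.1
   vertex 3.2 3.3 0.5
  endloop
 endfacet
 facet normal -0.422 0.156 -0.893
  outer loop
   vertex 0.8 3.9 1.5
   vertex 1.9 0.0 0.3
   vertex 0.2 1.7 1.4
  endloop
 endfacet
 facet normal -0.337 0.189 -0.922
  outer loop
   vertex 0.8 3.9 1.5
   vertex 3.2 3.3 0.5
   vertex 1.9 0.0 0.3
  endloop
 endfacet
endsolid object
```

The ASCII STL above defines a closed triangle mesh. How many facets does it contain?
14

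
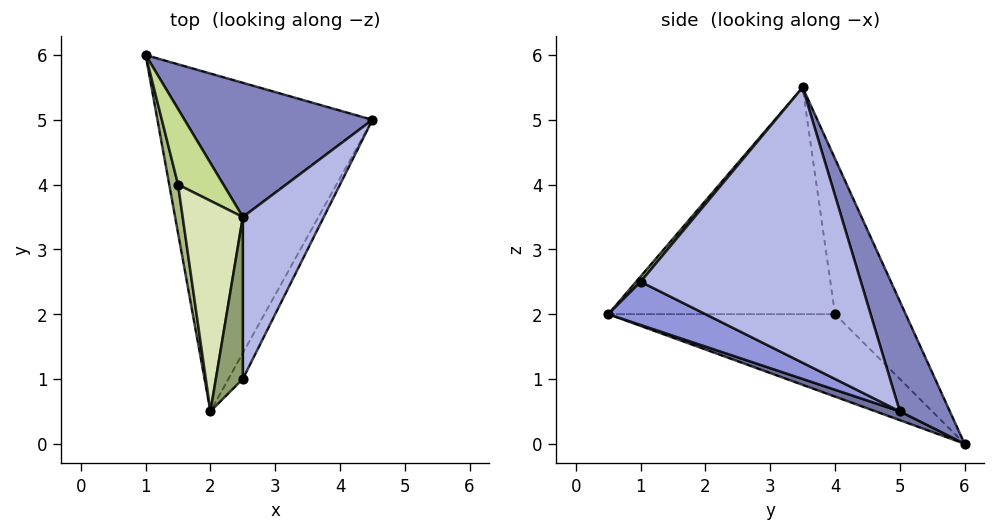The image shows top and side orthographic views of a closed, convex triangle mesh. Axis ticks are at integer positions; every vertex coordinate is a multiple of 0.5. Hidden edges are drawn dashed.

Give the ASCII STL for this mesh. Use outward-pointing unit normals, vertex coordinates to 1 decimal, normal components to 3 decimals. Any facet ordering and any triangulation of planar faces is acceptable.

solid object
 facet normal 0.039 -0.335 -0.941
  outer loop
   vertex 2.0 0.5 2.0
   vertex 1.0 6.0 0.0
   vertex 4.5 5.0 0.5
  endloop
 endfacet
 facet normal 0.209 0.910 0.357
  outer loop
   vertex 2.5 3.5 5.5
   vertex 4.5 5.0 0.5
   vertex 1.0 6.0 0.0
  endloop
 endfacet
 facet normal 0.802 -0.535 -0.267
  outer loop
   vertex 2.5 1.0 2.5
   vertex 2.0 0.5 2.0
   vertex 4.5 5.0 0.5
  endloop
 endfacet
 facet normal 0.909 -0.321 0.267
  outer loop
   vertex 2.5 1.0 2.5
   vertex 4.5 5.0 0.5
   vertex 2.5 3.5 5.5
  endloop
 endfacet
 facet normal 0.127 -0.762 0.635
  outer loop
   vertex 2.5 1.0 2.5
   vertex 2.5 3.5 5.5
   vertex 2.0 0.5 2.0
  endloop
 endfacet
 facet normal -0.984 -0.141 0.105
  outer loop
   vertex 1.5 4.0 2.0
   vertex 1.0 6.0 0.0
   vertex 2.0 0.5 2.0
  endloop
 endfacet
 facet normal -0.959 0.040 0.280
  outer loop
   vertex 1.5 4.0 2.0
   vertex 2.5 3.5 5.5
   vertex 1.0 6.0 0.0
  endloop
 endfacet
 facet normal -0.957 -0.137 0.254
  outer loop
   vertex 1.5 4.0 2.0
   vertex 2.0 0.5 2.0
   vertex 2.5 3.5 5.5
  endloop
 endfacet
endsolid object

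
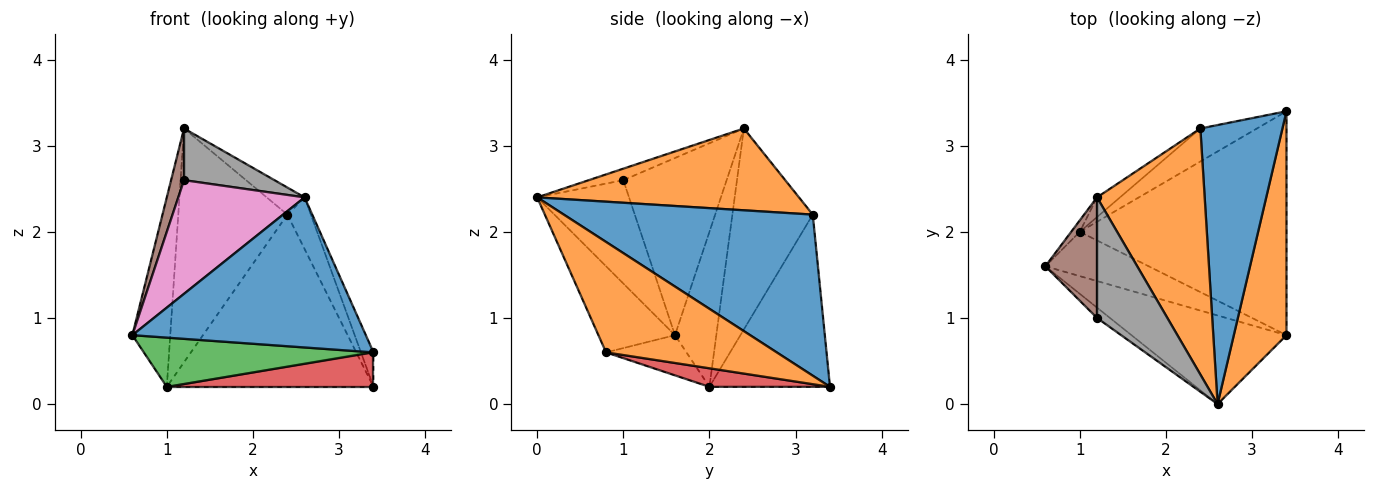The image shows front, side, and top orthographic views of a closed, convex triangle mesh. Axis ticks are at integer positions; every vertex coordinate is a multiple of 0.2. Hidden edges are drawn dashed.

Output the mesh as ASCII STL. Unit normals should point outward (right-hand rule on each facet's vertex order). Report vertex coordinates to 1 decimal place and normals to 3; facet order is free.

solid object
 facet normal -0.272 -0.829 -0.489
  outer loop
   vertex 2.6 0.0 2.4
   vertex 0.6 1.6 0.8
   vertex 3.4 0.8 0.6
  endloop
 endfacet
 facet normal 0.901 0.066 0.430
  outer loop
   vertex 2.6 0.0 2.4
   vertex 3.4 0.8 0.6
   vertex 3.4 3.4 0.2
  endloop
 endfacet
 facet normal -0.252 -0.719 -0.647
  outer loop
   vertex 1.0 2.0 0.2
   vertex 3.4 0.8 0.6
   vertex 0.6 1.6 0.8
  endloop
 endfacet
 facet normal 0.088 -0.151 -0.985
  outer loop
   vertex 1.0 2.0 0.2
   vertex 3.4 3.4 0.2
   vertex 3.4 0.8 0.6
  endloop
 endfacet
 facet normal -0.737 0.675 -0.041
  outer loop
   vertex 1.0 2.0 0.2
   vertex 0.6 1.6 0.8
   vertex 1.2 2.4 3.2
  endloop
 endfacet
 facet normal -0.953 -0.119 0.278
  outer loop
   vertex 1.2 1.0 2.6
   vertex 1.2 2.4 3.2
   vertex 0.6 1.6 0.8
  endloop
 endfacet
 facet normal -0.587 -0.807 -0.073
  outer loop
   vertex 1.2 1.0 2.6
   vertex 0.6 1.6 0.8
   vertex 2.6 0.0 2.4
  endloop
 endfacet
 facet normal -0.148 -0.390 0.909
  outer loop
   vertex 1.2 1.0 2.6
   vertex 2.6 0.0 2.4
   vertex 1.2 2.4 3.2
  endloop
 endfacet
 facet normal -0.497 0.852 -0.163
  outer loop
   vertex 2.4 3.2 2.2
   vertex 3.4 3.4 0.2
   vertex 1.0 2.0 0.2
  endloop
 endfacet
 facet normal -0.592 0.803 -0.068
  outer loop
   vertex 2.4 3.2 2.2
   vertex 1.0 2.0 0.2
   vertex 1.2 2.4 3.2
  endloop
 endfacet
 facet normal 0.888 0.084 0.452
  outer loop
   vertex 2.4 3.2 2.2
   vertex 2.6 0.0 2.4
   vertex 3.4 3.4 0.2
  endloop
 endfacet
 facet normal 0.603 0.087 0.793
  outer loop
   vertex 2.4 3.2 2.2
   vertex 1.2 2.4 3.2
   vertex 2.6 0.0 2.4
  endloop
 endfacet
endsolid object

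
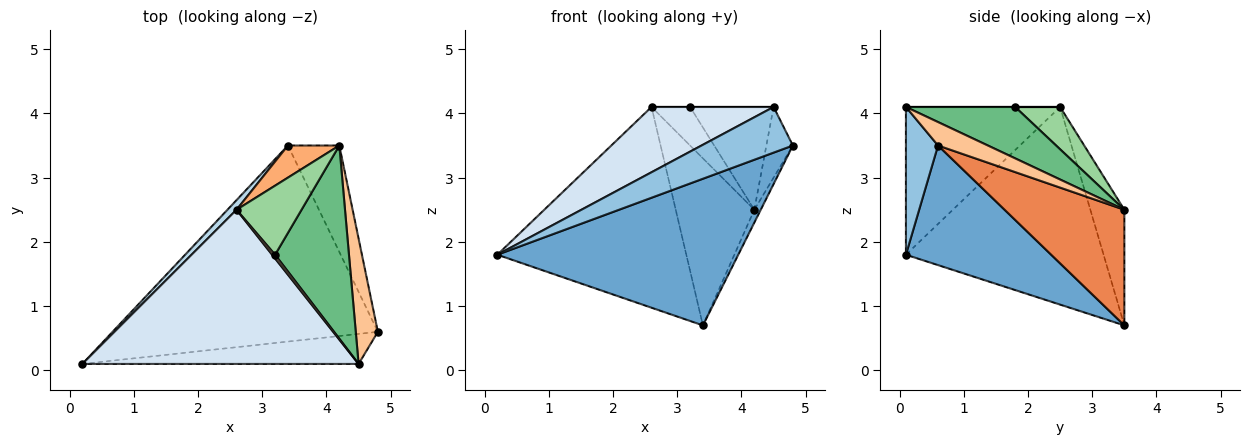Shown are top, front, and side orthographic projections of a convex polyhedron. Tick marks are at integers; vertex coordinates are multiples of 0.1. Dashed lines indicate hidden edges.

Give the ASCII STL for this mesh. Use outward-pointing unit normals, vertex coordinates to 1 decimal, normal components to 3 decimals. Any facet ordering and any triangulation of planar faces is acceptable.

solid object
 facet normal 0.340 -0.563 -0.753
  outer loop
   vertex 3.4 3.5 0.7
   vertex 4.8 0.6 3.5
   vertex 0.2 0.1 1.8
  endloop
 endfacet
 facet normal 0.282 -0.802 -0.527
  outer loop
   vertex 4.5 0.1 4.1
   vertex 0.2 0.1 1.8
   vertex 4.8 0.6 3.5
  endloop
 endfacet
 facet normal -0.722 0.691 0.033
  outer loop
   vertex 2.6 2.5 4.1
   vertex 3.4 3.5 0.7
   vertex 0.2 0.1 1.8
  endloop
 endfacet
 facet normal -0.442 -0.350 0.826
  outer loop
   vertex 2.6 2.5 4.1
   vertex 0.2 0.1 1.8
   vertex 4.5 0.1 4.1
  endloop
 endfacet
 facet normal 0.913 0.049 -0.406
  outer loop
   vertex 4.2 3.5 2.5
   vertex 4.8 0.6 3.5
   vertex 3.4 3.5 0.7
  endloop
 endfacet
 facet normal -0.391 0.904 0.174
  outer loop
   vertex 4.2 3.5 2.5
   vertex 3.4 3.5 0.7
   vertex 2.6 2.5 4.1
  endloop
 endfacet
 facet normal 0.678 0.361 0.640
  outer loop
   vertex 4.2 3.5 2.5
   vertex 4.5 0.1 4.1
   vertex 4.8 0.6 3.5
  endloop
 endfacet
 facet normal 0.000 0.000 1.000
  outer loop
   vertex 3.2 1.8 4.1
   vertex 2.6 2.5 4.1
   vertex 4.5 0.1 4.1
  endloop
 endfacet
 facet normal 0.523 0.400 0.752
  outer loop
   vertex 3.2 1.8 4.1
   vertex 4.5 0.1 4.1
   vertex 4.2 3.5 2.5
  endloop
 endfacet
 facet normal 0.494 0.424 0.759
  outer loop
   vertex 3.2 1.8 4.1
   vertex 4.2 3.5 2.5
   vertex 2.6 2.5 4.1
  endloop
 endfacet
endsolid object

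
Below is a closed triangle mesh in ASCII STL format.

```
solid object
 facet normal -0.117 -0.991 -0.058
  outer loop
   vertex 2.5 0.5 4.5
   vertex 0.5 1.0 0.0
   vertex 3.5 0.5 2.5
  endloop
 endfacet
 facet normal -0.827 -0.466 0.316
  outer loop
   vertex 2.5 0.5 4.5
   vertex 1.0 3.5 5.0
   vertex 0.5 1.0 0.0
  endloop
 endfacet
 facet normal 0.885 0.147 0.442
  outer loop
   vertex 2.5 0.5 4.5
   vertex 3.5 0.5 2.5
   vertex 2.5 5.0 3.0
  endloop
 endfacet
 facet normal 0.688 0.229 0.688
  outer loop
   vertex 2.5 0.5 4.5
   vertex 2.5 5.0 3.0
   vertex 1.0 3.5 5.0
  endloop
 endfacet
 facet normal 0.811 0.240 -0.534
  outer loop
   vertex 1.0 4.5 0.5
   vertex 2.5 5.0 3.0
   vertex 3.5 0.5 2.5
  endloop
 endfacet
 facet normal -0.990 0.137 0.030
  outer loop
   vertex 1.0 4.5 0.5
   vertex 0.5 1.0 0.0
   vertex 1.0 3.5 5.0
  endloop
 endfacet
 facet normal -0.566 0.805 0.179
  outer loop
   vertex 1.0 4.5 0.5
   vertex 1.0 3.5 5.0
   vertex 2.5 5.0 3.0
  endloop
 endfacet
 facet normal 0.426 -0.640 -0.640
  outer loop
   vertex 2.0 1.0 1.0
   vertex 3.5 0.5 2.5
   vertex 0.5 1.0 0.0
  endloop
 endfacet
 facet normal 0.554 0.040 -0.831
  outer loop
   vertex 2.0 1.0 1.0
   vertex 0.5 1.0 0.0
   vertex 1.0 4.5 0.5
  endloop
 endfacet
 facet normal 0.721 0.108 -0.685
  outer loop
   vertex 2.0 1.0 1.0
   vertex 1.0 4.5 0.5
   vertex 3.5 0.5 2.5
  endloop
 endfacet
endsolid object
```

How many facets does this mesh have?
10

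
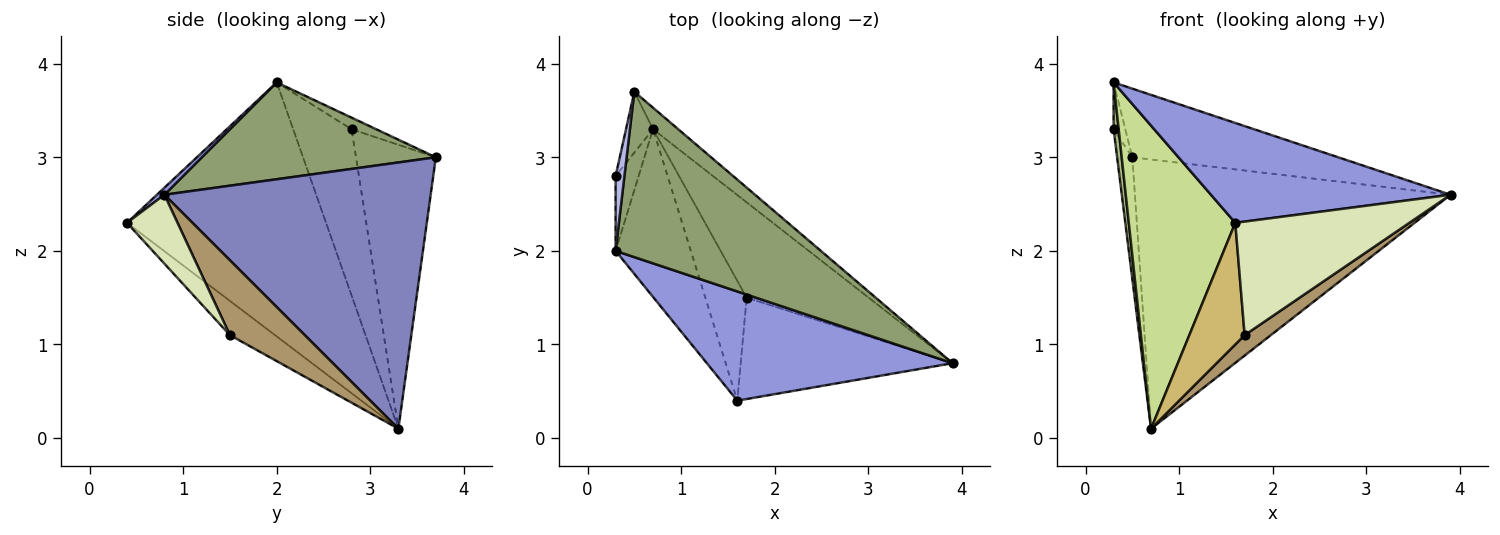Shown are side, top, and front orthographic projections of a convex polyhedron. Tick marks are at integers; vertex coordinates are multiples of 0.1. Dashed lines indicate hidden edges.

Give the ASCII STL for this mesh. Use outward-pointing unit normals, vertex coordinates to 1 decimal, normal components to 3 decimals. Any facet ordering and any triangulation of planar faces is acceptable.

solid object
 facet normal -0.978 0.186 -0.093
  outer loop
   vertex 0.5 3.7 3.0
   vertex 0.7 3.3 0.1
   vertex 0.3 2.8 3.3
  endloop
 endfacet
 facet normal 0.644 0.763 -0.061
  outer loop
   vertex 0.5 3.7 3.0
   vertex 3.9 0.8 2.6
   vertex 0.7 3.3 0.1
  endloop
 endfacet
 facet normal 0.021 -0.675 0.738
  outer loop
   vertex 0.3 2.0 3.8
   vertex 1.6 0.4 2.3
   vertex 3.9 0.8 2.6
  endloop
 endfacet
 facet normal -0.744 0.354 0.567
  outer loop
   vertex 0.3 2.0 3.8
   vertex 0.5 3.7 3.0
   vertex 0.3 2.8 3.3
  endloop
 endfacet
 facet normal 0.399 0.351 0.847
  outer loop
   vertex 0.3 2.0 3.8
   vertex 3.9 0.8 2.6
   vertex 0.5 3.7 3.0
  endloop
 endfacet
 facet normal -0.987 -0.085 -0.137
  outer loop
   vertex 0.3 2.0 3.8
   vertex 0.3 2.8 3.3
   vertex 0.7 3.3 0.1
  endloop
 endfacet
 facet normal -0.853 -0.456 -0.253
  outer loop
   vertex 0.3 2.0 3.8
   vertex 0.7 3.3 0.1
   vertex 1.6 0.4 2.3
  endloop
 endfacet
 facet normal 0.212 -0.729 -0.651
  outer loop
   vertex 1.7 1.5 1.1
   vertex 3.9 0.8 2.6
   vertex 1.6 0.4 2.3
  endloop
 endfacet
 facet normal 0.514 -0.180 -0.838
  outer loop
   vertex 1.7 1.5 1.1
   vertex 0.7 3.3 0.1
   vertex 3.9 0.8 2.6
  endloop
 endfacet
 facet normal -0.502 -0.616 -0.607
  outer loop
   vertex 1.7 1.5 1.1
   vertex 1.6 0.4 2.3
   vertex 0.7 3.3 0.1
  endloop
 endfacet
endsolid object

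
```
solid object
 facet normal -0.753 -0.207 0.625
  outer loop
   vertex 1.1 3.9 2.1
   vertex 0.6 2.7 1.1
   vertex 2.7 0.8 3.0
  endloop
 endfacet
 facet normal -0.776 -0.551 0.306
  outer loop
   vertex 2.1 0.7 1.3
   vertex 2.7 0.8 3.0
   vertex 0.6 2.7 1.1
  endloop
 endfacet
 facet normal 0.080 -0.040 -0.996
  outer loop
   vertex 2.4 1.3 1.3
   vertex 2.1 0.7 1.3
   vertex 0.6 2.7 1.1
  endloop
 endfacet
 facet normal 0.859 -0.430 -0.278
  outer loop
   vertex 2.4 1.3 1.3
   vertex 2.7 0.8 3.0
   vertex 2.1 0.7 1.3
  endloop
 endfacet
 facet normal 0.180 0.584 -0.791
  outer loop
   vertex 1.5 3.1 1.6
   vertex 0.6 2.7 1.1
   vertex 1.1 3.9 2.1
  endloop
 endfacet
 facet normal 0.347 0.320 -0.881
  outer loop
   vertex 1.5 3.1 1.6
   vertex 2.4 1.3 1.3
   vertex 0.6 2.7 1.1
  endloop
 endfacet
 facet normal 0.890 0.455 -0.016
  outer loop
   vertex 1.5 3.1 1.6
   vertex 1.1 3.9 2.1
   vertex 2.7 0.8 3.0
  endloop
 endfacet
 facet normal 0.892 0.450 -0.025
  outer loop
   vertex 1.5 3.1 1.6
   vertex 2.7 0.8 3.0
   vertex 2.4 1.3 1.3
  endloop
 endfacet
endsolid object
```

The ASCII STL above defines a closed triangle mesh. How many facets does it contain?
8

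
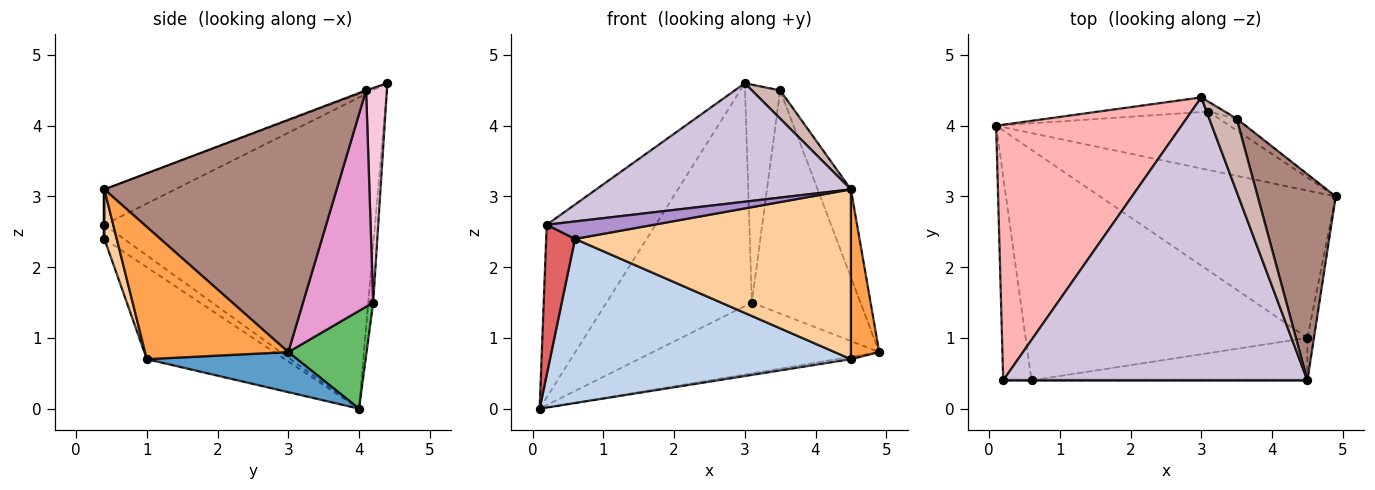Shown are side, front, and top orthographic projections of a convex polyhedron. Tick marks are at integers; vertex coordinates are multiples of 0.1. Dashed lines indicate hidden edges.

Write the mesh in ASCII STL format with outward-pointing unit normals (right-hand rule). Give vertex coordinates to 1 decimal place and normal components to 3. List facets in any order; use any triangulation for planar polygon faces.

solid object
 facet normal 0.168 0.016 -0.986
  outer loop
   vertex 4.5 1.0 0.7
   vertex 0.1 4.0 0.0
   vertex 4.9 3.0 0.8
  endloop
 endfacet
 facet normal -0.257 -0.561 -0.787
  outer loop
   vertex 4.5 1.0 0.7
   vertex 0.6 0.4 2.4
   vertex 0.1 4.0 0.0
  endloop
 endfacet
 facet normal 0.980 -0.194 -0.048
  outer loop
   vertex 4.5 1.0 0.7
   vertex 4.9 3.0 0.8
   vertex 4.5 0.4 3.1
  endloop
 endfacet
 facet normal 0.043 -0.969 -0.242
  outer loop
   vertex 4.5 1.0 0.7
   vertex 4.5 0.4 3.1
   vertex 0.6 0.4 2.4
  endloop
 endfacet
 facet normal 0.258 0.745 -0.615
  outer loop
   vertex 3.1 4.2 1.5
   vertex 4.9 3.0 0.8
   vertex 0.1 4.0 0.0
  endloop
 endfacet
 facet normal -0.034 0.997 -0.065
  outer loop
   vertex 3.1 4.2 1.5
   vertex 0.1 4.0 0.0
   vertex 3.0 4.4 4.6
  endloop
 endfacet
 facet normal -0.374 -0.550 -0.747
  outer loop
   vertex 0.2 0.4 2.6
   vertex 0.1 4.0 0.0
   vertex 0.6 0.4 2.4
  endloop
 endfacet
 facet normal -0.812 0.327 0.484
  outer loop
   vertex 0.2 0.4 2.6
   vertex 3.0 4.4 4.6
   vertex 0.1 4.0 0.0
  endloop
 endfacet
 facet normal 0.000 -1.000 0.000
  outer loop
   vertex 0.2 0.4 2.6
   vertex 0.6 0.4 2.4
   vertex 4.5 0.4 3.1
  endloop
 endfacet
 facet normal -0.107 -0.384 0.917
  outer loop
   vertex 0.2 0.4 2.6
   vertex 4.5 0.4 3.1
   vertex 3.0 4.4 4.6
  endloop
 endfacet
 facet normal 0.939 0.135 0.315
  outer loop
   vertex 3.5 4.1 4.5
   vertex 4.5 0.4 3.1
   vertex 4.9 3.0 0.8
  endloop
 endfacet
 facet normal -0.030 -0.361 0.932
  outer loop
   vertex 3.5 4.1 4.5
   vertex 3.0 4.4 4.6
   vertex 4.5 0.4 3.1
  endloop
 endfacet
 facet normal 0.542 0.839 -0.044
  outer loop
   vertex 3.5 4.1 4.5
   vertex 4.9 3.0 0.8
   vertex 3.1 4.2 1.5
  endloop
 endfacet
 facet normal 0.508 0.860 -0.039
  outer loop
   vertex 3.5 4.1 4.5
   vertex 3.1 4.2 1.5
   vertex 3.0 4.4 4.6
  endloop
 endfacet
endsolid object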